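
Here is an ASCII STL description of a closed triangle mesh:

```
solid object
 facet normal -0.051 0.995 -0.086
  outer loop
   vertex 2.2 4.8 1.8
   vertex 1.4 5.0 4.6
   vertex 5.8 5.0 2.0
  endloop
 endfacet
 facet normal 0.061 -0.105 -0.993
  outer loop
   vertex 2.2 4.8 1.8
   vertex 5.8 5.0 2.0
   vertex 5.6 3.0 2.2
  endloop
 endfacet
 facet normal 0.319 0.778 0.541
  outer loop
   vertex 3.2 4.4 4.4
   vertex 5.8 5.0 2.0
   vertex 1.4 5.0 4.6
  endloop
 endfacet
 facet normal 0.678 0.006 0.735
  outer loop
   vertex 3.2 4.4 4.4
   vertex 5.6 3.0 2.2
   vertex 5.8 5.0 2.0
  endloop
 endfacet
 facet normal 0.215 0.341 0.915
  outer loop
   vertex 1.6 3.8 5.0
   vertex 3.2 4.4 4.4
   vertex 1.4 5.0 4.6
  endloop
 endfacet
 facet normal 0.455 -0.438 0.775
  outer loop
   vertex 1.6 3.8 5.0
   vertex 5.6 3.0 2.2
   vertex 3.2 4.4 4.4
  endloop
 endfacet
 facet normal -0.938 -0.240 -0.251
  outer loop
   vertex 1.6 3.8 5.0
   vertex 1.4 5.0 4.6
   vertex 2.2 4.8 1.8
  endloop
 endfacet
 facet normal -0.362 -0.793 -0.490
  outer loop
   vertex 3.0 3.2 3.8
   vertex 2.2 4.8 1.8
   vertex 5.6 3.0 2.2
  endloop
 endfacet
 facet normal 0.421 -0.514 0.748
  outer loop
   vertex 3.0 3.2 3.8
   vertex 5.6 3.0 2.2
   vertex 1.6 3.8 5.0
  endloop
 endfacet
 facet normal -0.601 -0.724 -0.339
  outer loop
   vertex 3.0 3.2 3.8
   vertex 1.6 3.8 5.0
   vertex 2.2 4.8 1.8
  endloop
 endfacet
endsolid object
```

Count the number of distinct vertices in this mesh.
7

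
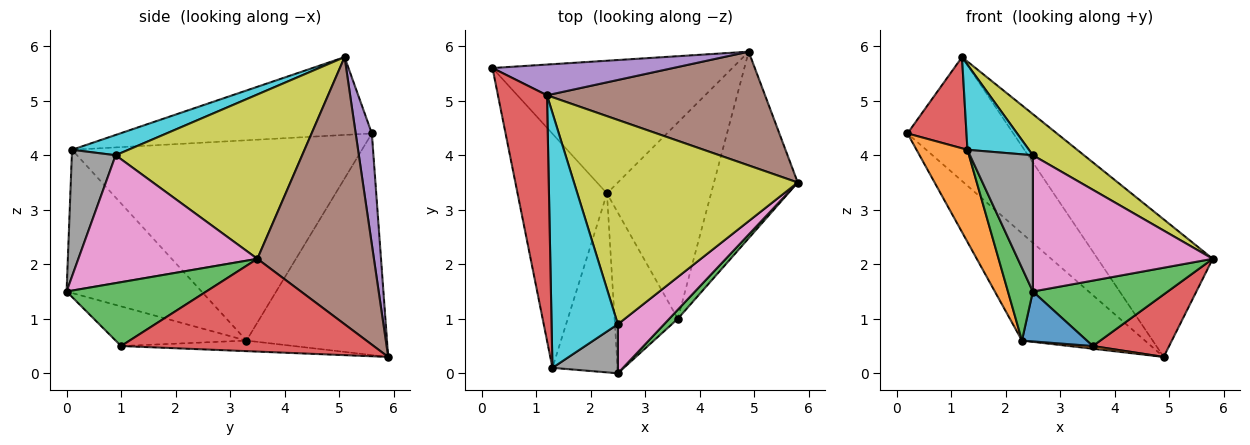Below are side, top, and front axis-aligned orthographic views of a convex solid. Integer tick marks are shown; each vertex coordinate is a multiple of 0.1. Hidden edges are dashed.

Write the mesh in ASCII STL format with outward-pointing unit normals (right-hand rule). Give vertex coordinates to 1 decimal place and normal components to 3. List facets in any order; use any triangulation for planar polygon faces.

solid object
 facet normal -0.583 0.511 -0.632
  outer loop
   vertex 2.3 3.3 0.6
   vertex 0.2 5.6 4.4
   vertex 4.9 5.9 0.3
  endloop
 endfacet
 facet normal -0.902 -0.158 -0.402
  outer loop
   vertex 2.3 3.3 0.6
   vertex 1.3 0.1 4.1
   vertex 0.2 5.6 4.4
  endloop
 endfacet
 facet normal -0.898 -0.166 -0.408
  outer loop
   vertex 2.3 3.3 0.6
   vertex 2.5 0.0 1.5
   vertex 1.3 0.1 4.1
  endloop
 endfacet
 facet normal -0.830 -0.194 0.523
  outer loop
   vertex 1.2 5.1 5.8
   vertex 0.2 5.6 4.4
   vertex 1.3 0.1 4.1
  endloop
 endfacet
 facet normal 0.147 0.960 0.238
  outer loop
   vertex 1.2 5.1 5.8
   vertex 4.9 5.9 0.3
   vertex 0.2 5.6 4.4
  endloop
 endfacet
 facet normal 0.615 0.607 0.502
  outer loop
   vertex 1.2 5.1 5.8
   vertex 5.8 3.5 2.1
   vertex 4.9 5.9 0.3
  endloop
 endfacet
 facet normal 0.683 -0.687 0.247
  outer loop
   vertex 2.5 0.9 4.0
   vertex 2.5 0.0 1.5
   vertex 5.8 3.5 2.1
  endloop
 endfacet
 facet normal 0.548 -0.787 0.283
  outer loop
   vertex 2.5 0.9 4.0
   vertex 1.3 0.1 4.1
   vertex 2.5 0.0 1.5
  endloop
 endfacet
 facet normal 0.584 -0.160 0.796
  outer loop
   vertex 2.5 0.9 4.0
   vertex 5.8 3.5 2.1
   vertex 1.2 5.1 5.8
  endloop
 endfacet
 facet normal 0.279 -0.304 0.911
  outer loop
   vertex 2.5 0.9 4.0
   vertex 1.2 5.1 5.8
   vertex 1.3 0.1 4.1
  endloop
 endfacet
 facet normal -0.513 -0.255 -0.819
  outer loop
   vertex 3.6 1.0 0.5
   vertex 2.5 0.0 1.5
   vertex 2.3 3.3 0.6
  endloop
 endfacet
 facet normal -0.101 -0.014 -0.995
  outer loop
   vertex 3.6 1.0 0.5
   vertex 2.3 3.3 0.6
   vertex 4.9 5.9 0.3
  endloop
 endfacet
 facet normal 0.716 -0.692 0.096
  outer loop
   vertex 3.6 1.0 0.5
   vertex 5.8 3.5 2.1
   vertex 2.5 0.0 1.5
  endloop
 endfacet
 facet normal 0.724 -0.219 -0.654
  outer loop
   vertex 3.6 1.0 0.5
   vertex 4.9 5.9 0.3
   vertex 5.8 3.5 2.1
  endloop
 endfacet
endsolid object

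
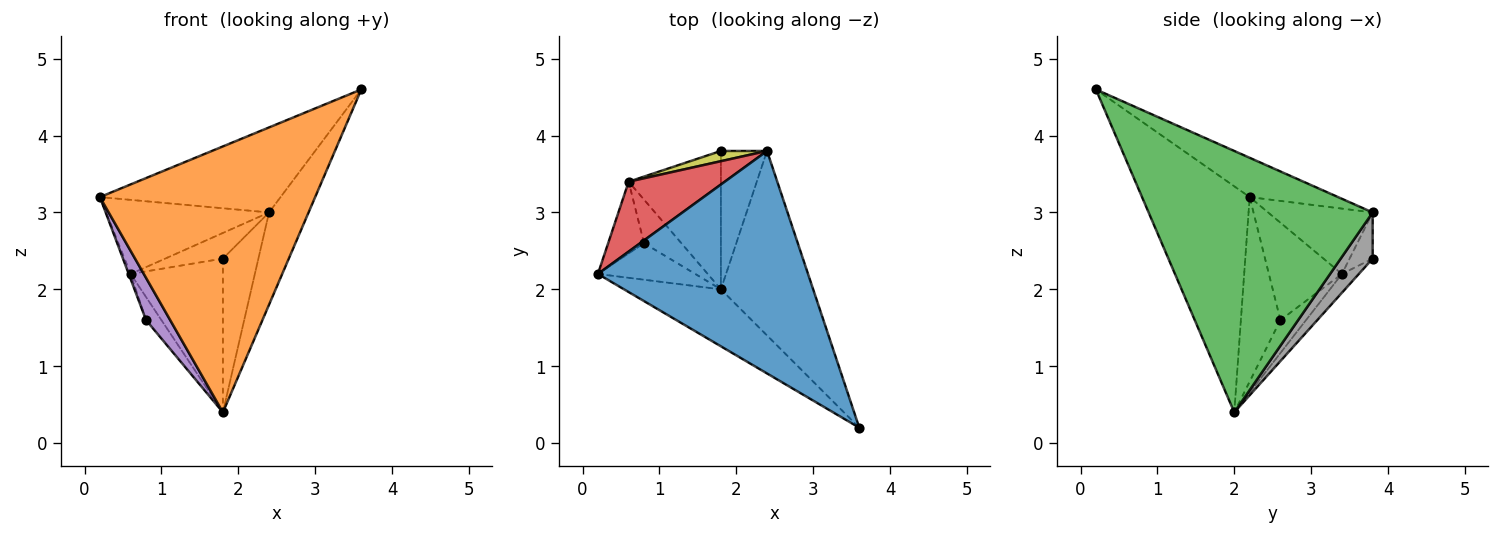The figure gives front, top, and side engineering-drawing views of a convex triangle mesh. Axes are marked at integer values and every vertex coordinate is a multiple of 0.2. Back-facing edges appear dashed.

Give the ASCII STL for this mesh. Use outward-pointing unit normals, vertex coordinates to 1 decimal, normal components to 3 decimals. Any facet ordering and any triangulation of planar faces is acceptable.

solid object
 facet normal -0.172 0.352 0.920
  outer loop
   vertex 2.4 3.8 3.0
   vertex 0.2 2.2 3.2
   vertex 3.6 0.2 4.6
  endloop
 endfacet
 facet normal -0.439 -0.878 -0.188
  outer loop
   vertex 1.8 2.0 0.4
   vertex 3.6 0.2 4.6
   vertex 0.2 2.2 3.2
  endloop
 endfacet
 facet normal 0.930 0.164 -0.328
  outer loop
   vertex 1.8 2.0 0.4
   vertex 2.4 3.8 3.0
   vertex 3.6 0.2 4.6
  endloop
 endfacet
 facet normal -0.423 0.659 0.622
  outer loop
   vertex 0.6 3.4 2.2
   vertex 0.2 2.2 3.2
   vertex 2.4 3.8 3.0
  endloop
 endfacet
 facet normal -0.778 -0.475 -0.411
  outer loop
   vertex 0.8 2.6 1.6
   vertex 1.8 2.0 0.4
   vertex 0.2 2.2 3.2
  endloop
 endfacet
 facet normal -0.938 0.025 -0.346
  outer loop
   vertex 0.8 2.6 1.6
   vertex 0.2 2.2 3.2
   vertex 0.6 3.4 2.2
  endloop
 endfacet
 facet normal -0.615 0.369 -0.697
  outer loop
   vertex 0.8 2.6 1.6
   vertex 0.6 3.4 2.2
   vertex 1.8 2.0 0.4
  endloop
 endfacet
 facet normal 0.556 0.618 -0.556
  outer loop
   vertex 1.8 3.8 2.4
   vertex 2.4 3.8 3.0
   vertex 1.8 2.0 0.4
  endloop
 endfacet
 facet normal -0.348 0.870 0.348
  outer loop
   vertex 1.8 3.8 2.4
   vertex 0.6 3.4 2.2
   vertex 2.4 3.8 3.0
  endloop
 endfacet
 facet normal -0.135 0.736 -0.663
  outer loop
   vertex 1.8 3.8 2.4
   vertex 1.8 2.0 0.4
   vertex 0.6 3.4 2.2
  endloop
 endfacet
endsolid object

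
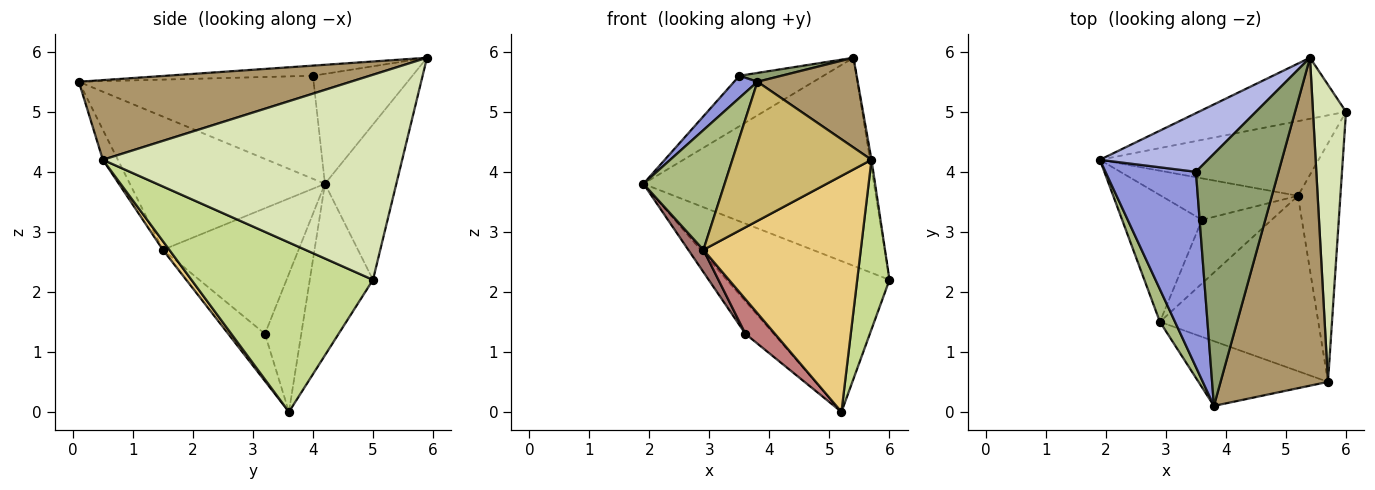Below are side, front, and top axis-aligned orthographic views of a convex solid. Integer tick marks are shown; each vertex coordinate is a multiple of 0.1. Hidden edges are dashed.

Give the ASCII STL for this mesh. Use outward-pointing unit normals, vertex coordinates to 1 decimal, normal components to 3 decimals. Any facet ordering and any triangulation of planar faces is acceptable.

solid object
 facet normal -0.285 0.920 -0.270
  outer loop
   vertex 5.4 5.9 5.9
   vertex 6.0 5.0 2.2
   vertex 1.9 4.2 3.8
  endloop
 endfacet
 facet normal -0.329 0.846 -0.419
  outer loop
   vertex 5.2 3.6 0.0
   vertex 1.9 4.2 3.8
   vertex 6.0 5.0 2.2
  endloop
 endfacet
 facet normal -0.749 -0.075 0.658
  outer loop
   vertex 3.5 4.0 5.6
   vertex 1.9 4.2 3.8
   vertex 3.8 0.1 5.5
  endloop
 endfacet
 facet normal -0.611 0.516 0.600
  outer loop
   vertex 3.5 4.0 5.6
   vertex 5.4 5.9 5.9
   vertex 1.9 4.2 3.8
  endloop
 endfacet
 facet normal -0.122 -0.035 0.992
  outer loop
   vertex 3.5 4.0 5.6
   vertex 3.8 0.1 5.5
   vertex 5.4 5.9 5.9
  endloop
 endfacet
 facet normal -0.918 -0.382 0.104
  outer loop
   vertex 2.9 1.5 2.7
   vertex 3.8 0.1 5.5
   vertex 1.9 4.2 3.8
  endloop
 endfacet
 facet normal 0.956 -0.170 -0.239
  outer loop
   vertex 5.7 0.5 4.2
   vertex 5.2 3.6 0.0
   vertex 6.0 5.0 2.2
  endloop
 endfacet
 facet normal 0.987 0.005 0.159
  outer loop
   vertex 5.7 0.5 4.2
   vertex 6.0 5.0 2.2
   vertex 5.4 5.9 5.9
  endloop
 endfacet
 facet normal 0.582 -0.215 0.784
  outer loop
   vertex 5.7 0.5 4.2
   vertex 5.4 5.9 5.9
   vertex 3.8 0.1 5.5
  endloop
 endfacet
 facet normal -0.097 -0.902 -0.420
  outer loop
   vertex 5.7 0.5 4.2
   vertex 3.8 0.1 5.5
   vertex 2.9 1.5 2.7
  endloop
 endfacet
 facet normal 0.033 -0.802 -0.596
  outer loop
   vertex 5.7 0.5 4.2
   vertex 2.9 1.5 2.7
   vertex 5.2 3.6 0.0
  endloop
 endfacet
 facet normal -0.622 0.484 -0.616
  outer loop
   vertex 3.6 3.2 1.3
   vertex 1.9 4.2 3.8
   vertex 5.2 3.6 0.0
  endloop
 endfacet
 facet normal -0.840 -0.094 -0.534
  outer loop
   vertex 3.6 3.2 1.3
   vertex 2.9 1.5 2.7
   vertex 1.9 4.2 3.8
  endloop
 endfacet
 facet normal -0.511 -0.412 -0.755
  outer loop
   vertex 3.6 3.2 1.3
   vertex 5.2 3.6 0.0
   vertex 2.9 1.5 2.7
  endloop
 endfacet
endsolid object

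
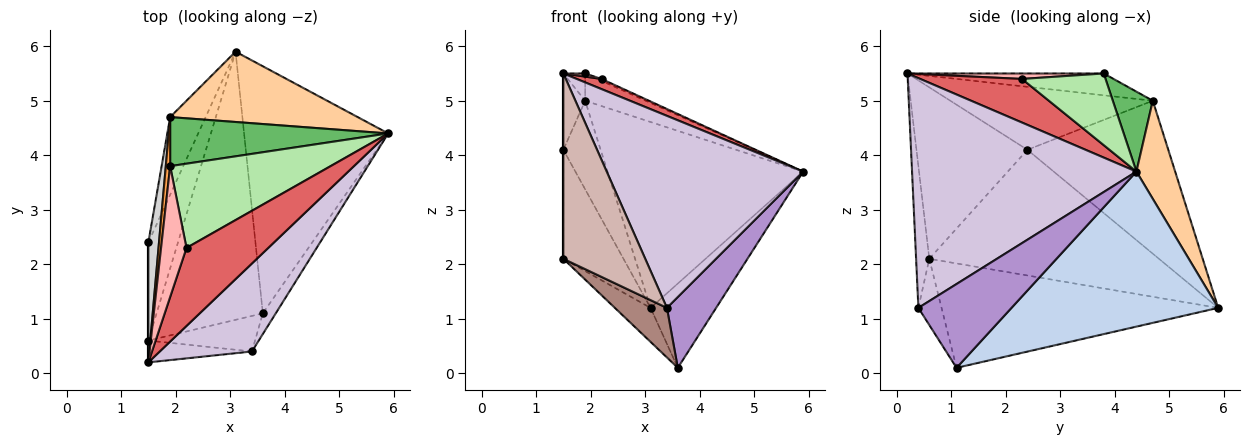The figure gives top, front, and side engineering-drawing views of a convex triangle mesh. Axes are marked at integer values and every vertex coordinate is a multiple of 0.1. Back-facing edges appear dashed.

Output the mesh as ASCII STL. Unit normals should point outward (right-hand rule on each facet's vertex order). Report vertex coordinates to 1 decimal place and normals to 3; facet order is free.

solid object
 facet normal -0.698 0.090 -0.710
  outer loop
   vertex 3.6 1.1 0.1
   vertex 1.5 0.6 2.1
   vertex 3.1 5.9 1.2
  endloop
 endfacet
 facet normal 0.713 0.226 -0.663
  outer loop
   vertex 3.6 1.1 0.1
   vertex 3.1 5.9 1.2
   vertex 5.9 4.4 3.7
  endloop
 endfacet
 facet normal -0.975 0.108 0.195
  outer loop
   vertex 1.9 4.7 5.0
   vertex 1.5 0.2 5.5
   vertex 1.9 3.8 5.5
  endloop
 endfacet
 facet normal 0.182 0.920 0.348
  outer loop
   vertex 1.9 4.7 5.0
   vertex 5.9 4.4 3.7
   vertex 3.1 5.9 1.2
  endloop
 endfacet
 facet normal 0.305 0.462 0.832
  outer loop
   vertex 1.9 4.7 5.0
   vertex 1.9 3.8 5.5
   vertex 5.9 4.4 3.7
  endloop
 endfacet
 facet normal 0.408 0.021 0.913
  outer loop
   vertex 2.2 2.3 5.4
   vertex 5.9 4.4 3.7
   vertex 1.9 3.8 5.5
  endloop
 endfacet
 facet normal 0.468 -0.114 0.877
  outer loop
   vertex 2.2 2.3 5.4
   vertex 1.5 0.2 5.5
   vertex 5.9 4.4 3.7
  endloop
 endfacet
 facet normal 0.209 -0.023 0.978
  outer loop
   vertex 2.2 2.3 5.4
   vertex 1.9 3.8 5.5
   vertex 1.5 0.2 5.5
  endloop
 endfacet
 facet normal 0.876 -0.463 -0.135
  outer loop
   vertex 3.4 0.4 1.2
   vertex 3.6 1.1 0.1
   vertex 5.9 4.4 3.7
  endloop
 endfacet
 facet normal 0.720 -0.631 0.289
  outer loop
   vertex 3.4 0.4 1.2
   vertex 5.9 4.4 3.7
   vertex 1.5 0.2 5.5
  endloop
 endfacet
 facet normal -0.340 -0.764 -0.548
  outer loop
   vertex 3.4 0.4 1.2
   vertex 1.5 0.6 2.1
   vertex 3.6 1.1 0.1
  endloop
 endfacet
 facet normal -0.158 -0.981 -0.115
  outer loop
   vertex 3.4 0.4 1.2
   vertex 1.5 0.2 5.5
   vertex 1.5 0.6 2.1
  endloop
 endfacet
 facet normal -0.943 0.247 -0.222
  outer loop
   vertex 1.5 2.4 4.1
   vertex 3.1 5.9 1.2
   vertex 1.5 0.6 2.1
  endloop
 endfacet
 facet normal -0.943 0.250 -0.219
  outer loop
   vertex 1.5 2.4 4.1
   vertex 1.9 4.7 5.0
   vertex 3.1 5.9 1.2
  endloop
 endfacet
 facet normal -1.000 0.000 0.000
  outer loop
   vertex 1.5 2.4 4.1
   vertex 1.5 0.6 2.1
   vertex 1.5 0.2 5.5
  endloop
 endfacet
 facet normal -0.980 0.106 0.166
  outer loop
   vertex 1.5 2.4 4.1
   vertex 1.5 0.2 5.5
   vertex 1.9 4.7 5.0
  endloop
 endfacet
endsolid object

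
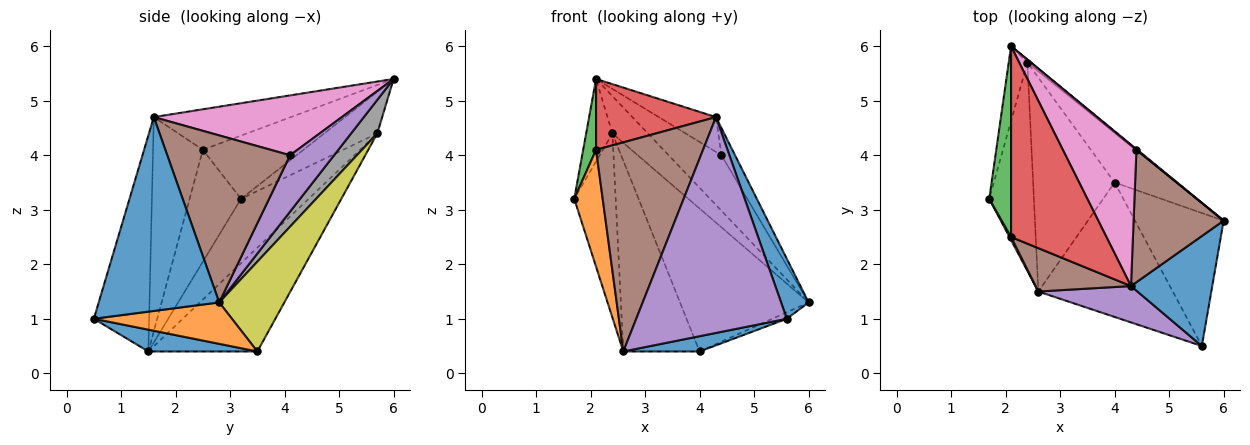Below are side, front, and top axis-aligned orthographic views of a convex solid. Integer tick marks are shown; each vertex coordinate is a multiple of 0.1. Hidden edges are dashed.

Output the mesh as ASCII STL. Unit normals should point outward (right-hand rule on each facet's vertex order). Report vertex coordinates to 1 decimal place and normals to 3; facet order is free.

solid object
 facet normal 0.902 -0.206 0.378
  outer loop
   vertex 4.3 1.6 4.7
   vertex 5.6 0.5 1.0
   vertex 6.0 2.8 1.3
  endloop
 endfacet
 facet normal 0.423 0.045 -0.905
  outer loop
   vertex 4.0 3.5 0.4
   vertex 6.0 2.8 1.3
   vertex 5.6 0.5 1.0
  endloop
 endfacet
 facet normal -0.939 -0.120 0.324
  outer loop
   vertex 2.1 2.5 4.1
   vertex 2.1 6.0 5.4
   vertex 1.7 3.2 3.2
  endloop
 endfacet
 facet normal -0.370 -0.323 0.871
  outer loop
   vertex 2.1 2.5 4.1
   vertex 4.3 1.6 4.7
   vertex 2.1 6.0 5.4
  endloop
 endfacet
 facet normal 0.640 0.768 0.010
  outer loop
   vertex 4.4 4.1 4.0
   vertex 6.0 2.8 1.3
   vertex 2.1 6.0 5.4
  endloop
 endfacet
 facet normal 0.876 0.097 0.472
  outer loop
   vertex 4.4 4.1 4.0
   vertex 4.3 1.6 4.7
   vertex 6.0 2.8 1.3
  endloop
 endfacet
 facet normal 0.620 0.189 0.762
  outer loop
   vertex 4.4 4.1 4.0
   vertex 2.1 6.0 5.4
   vertex 4.3 1.6 4.7
  endloop
 endfacet
 facet normal 0.593 0.803 -0.063
  outer loop
   vertex 2.4 5.7 4.4
   vertex 2.1 6.0 5.4
   vertex 6.0 2.8 1.3
  endloop
 endfacet
 facet normal 0.431 0.852 -0.296
  outer loop
   vertex 2.4 5.7 4.4
   vertex 6.0 2.8 1.3
   vertex 4.0 3.5 0.4
  endloop
 endfacet
 facet normal -0.831 0.412 -0.373
  outer loop
   vertex 2.4 5.7 4.4
   vertex 1.7 3.2 3.2
   vertex 2.1 6.0 5.4
  endloop
 endfacet
 facet normal 0.159 -0.111 -0.981
  outer loop
   vertex 2.6 1.5 0.4
   vertex 4.0 3.5 0.4
   vertex 5.6 0.5 1.0
  endloop
 endfacet
 facet normal -0.875 -0.484 0.013
  outer loop
   vertex 2.6 1.5 0.4
   vertex 2.1 2.5 4.1
   vertex 1.7 3.2 3.2
  endloop
 endfacet
 facet normal -0.734 0.450 -0.509
  outer loop
   vertex 2.6 1.5 0.4
   vertex 1.7 3.2 3.2
   vertex 2.4 5.7 4.4
  endloop
 endfacet
 facet normal -0.689 0.482 -0.541
  outer loop
   vertex 2.6 1.5 0.4
   vertex 2.4 5.7 4.4
   vertex 4.0 3.5 0.4
  endloop
 endfacet
 facet normal -0.340 -0.927 0.156
  outer loop
   vertex 2.6 1.5 0.4
   vertex 5.6 0.5 1.0
   vertex 4.3 1.6 4.7
  endloop
 endfacet
 facet normal -0.415 -0.891 0.185
  outer loop
   vertex 2.6 1.5 0.4
   vertex 4.3 1.6 4.7
   vertex 2.1 2.5 4.1
  endloop
 endfacet
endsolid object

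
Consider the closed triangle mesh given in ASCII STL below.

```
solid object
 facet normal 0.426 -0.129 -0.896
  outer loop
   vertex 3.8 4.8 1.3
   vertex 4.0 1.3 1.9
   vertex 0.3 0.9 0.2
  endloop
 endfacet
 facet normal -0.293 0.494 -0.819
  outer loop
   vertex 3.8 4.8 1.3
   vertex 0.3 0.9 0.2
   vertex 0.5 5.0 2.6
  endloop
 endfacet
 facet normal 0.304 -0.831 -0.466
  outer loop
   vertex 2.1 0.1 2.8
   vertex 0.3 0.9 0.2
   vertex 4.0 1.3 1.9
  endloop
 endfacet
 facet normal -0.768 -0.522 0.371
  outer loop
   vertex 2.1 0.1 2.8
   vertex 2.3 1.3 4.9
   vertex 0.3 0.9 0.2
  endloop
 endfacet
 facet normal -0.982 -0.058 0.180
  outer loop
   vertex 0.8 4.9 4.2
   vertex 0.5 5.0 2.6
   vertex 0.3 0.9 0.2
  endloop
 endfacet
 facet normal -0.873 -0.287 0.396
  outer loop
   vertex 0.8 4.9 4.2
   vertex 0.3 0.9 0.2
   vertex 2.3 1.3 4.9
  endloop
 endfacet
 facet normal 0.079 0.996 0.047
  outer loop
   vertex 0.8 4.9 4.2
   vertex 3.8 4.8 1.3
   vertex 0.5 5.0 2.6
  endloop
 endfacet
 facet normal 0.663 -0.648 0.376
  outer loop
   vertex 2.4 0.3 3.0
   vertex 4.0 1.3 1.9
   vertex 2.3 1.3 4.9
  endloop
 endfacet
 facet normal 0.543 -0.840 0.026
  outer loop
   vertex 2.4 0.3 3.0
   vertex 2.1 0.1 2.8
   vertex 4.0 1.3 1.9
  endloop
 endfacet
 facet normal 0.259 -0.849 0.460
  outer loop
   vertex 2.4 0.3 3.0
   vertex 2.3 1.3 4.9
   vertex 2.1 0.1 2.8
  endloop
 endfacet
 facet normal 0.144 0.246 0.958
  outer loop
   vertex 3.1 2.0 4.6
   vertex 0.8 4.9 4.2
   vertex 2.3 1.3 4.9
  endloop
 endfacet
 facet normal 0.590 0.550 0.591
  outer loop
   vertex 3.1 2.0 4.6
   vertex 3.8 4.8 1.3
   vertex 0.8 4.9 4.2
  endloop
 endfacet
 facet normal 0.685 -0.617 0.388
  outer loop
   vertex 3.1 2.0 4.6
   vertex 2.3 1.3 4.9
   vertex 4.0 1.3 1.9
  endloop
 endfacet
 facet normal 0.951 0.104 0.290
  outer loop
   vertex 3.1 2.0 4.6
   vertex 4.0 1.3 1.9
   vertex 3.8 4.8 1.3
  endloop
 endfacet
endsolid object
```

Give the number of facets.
14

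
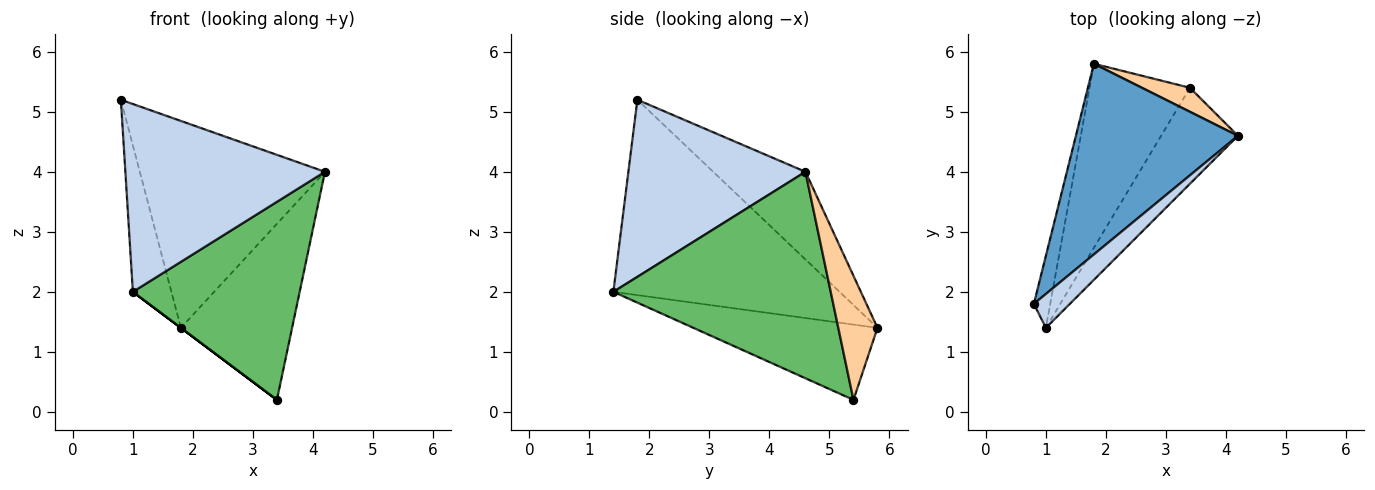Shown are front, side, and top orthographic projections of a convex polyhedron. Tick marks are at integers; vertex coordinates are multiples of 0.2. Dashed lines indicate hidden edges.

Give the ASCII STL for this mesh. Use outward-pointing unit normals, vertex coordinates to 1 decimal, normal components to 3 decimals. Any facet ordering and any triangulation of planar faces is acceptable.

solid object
 facet normal -0.344 0.690 0.636
  outer loop
   vertex 1.8 5.8 1.4
   vertex 0.8 1.8 5.2
   vertex 4.2 4.6 4.0
  endloop
 endfacet
 facet normal 0.658 -0.741 0.134
  outer loop
   vertex 1.0 1.4 2.0
   vertex 4.2 4.6 4.0
   vertex 0.8 1.8 5.2
  endloop
 endfacet
 facet normal -0.982 0.167 -0.082
  outer loop
   vertex 1.0 1.4 2.0
   vertex 0.8 1.8 5.2
   vertex 1.8 5.8 1.4
  endloop
 endfacet
 facet normal 0.330 0.935 0.128
  outer loop
   vertex 3.4 5.4 0.2
   vertex 1.8 5.8 1.4
   vertex 4.2 4.6 4.0
  endloop
 endfacet
 facet normal 0.761 -0.584 -0.283
  outer loop
   vertex 3.4 5.4 0.2
   vertex 4.2 4.6 4.0
   vertex 1.0 1.4 2.0
  endloop
 endfacet
 facet normal -0.600 0.000 -0.800
  outer loop
   vertex 3.4 5.4 0.2
   vertex 1.0 1.4 2.0
   vertex 1.8 5.8 1.4
  endloop
 endfacet
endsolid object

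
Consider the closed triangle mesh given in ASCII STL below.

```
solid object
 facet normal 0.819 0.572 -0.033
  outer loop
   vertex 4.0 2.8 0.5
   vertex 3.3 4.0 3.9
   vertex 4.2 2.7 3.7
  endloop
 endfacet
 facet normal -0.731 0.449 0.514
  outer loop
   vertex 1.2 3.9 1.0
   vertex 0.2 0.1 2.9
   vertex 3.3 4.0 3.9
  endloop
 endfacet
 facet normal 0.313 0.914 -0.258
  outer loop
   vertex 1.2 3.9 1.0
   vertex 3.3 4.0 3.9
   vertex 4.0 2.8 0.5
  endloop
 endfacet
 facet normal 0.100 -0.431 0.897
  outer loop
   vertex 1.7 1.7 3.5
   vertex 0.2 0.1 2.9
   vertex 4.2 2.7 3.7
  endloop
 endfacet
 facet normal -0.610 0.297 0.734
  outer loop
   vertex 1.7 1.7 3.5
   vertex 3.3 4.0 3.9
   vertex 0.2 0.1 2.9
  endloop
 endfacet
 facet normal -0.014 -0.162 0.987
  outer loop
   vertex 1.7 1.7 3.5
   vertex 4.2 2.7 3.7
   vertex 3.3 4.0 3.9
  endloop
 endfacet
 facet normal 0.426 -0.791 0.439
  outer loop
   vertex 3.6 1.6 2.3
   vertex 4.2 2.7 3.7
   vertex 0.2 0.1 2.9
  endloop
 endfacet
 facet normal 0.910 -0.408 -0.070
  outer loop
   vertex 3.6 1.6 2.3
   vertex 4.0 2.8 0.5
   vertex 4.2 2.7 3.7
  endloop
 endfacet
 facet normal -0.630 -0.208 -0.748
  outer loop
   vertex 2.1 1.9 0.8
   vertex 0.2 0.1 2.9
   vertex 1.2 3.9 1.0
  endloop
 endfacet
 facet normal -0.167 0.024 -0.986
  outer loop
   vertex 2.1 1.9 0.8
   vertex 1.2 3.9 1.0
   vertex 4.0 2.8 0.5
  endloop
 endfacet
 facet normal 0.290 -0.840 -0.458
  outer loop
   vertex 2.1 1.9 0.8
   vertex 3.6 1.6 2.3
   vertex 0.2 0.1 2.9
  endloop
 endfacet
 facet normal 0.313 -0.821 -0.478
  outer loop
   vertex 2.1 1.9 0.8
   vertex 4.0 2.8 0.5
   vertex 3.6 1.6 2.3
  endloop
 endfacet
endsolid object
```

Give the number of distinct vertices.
8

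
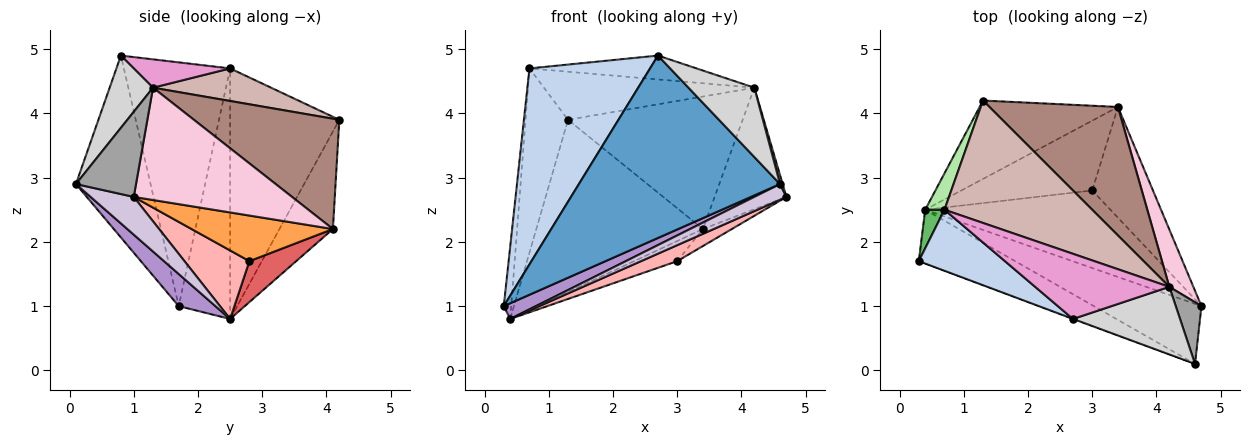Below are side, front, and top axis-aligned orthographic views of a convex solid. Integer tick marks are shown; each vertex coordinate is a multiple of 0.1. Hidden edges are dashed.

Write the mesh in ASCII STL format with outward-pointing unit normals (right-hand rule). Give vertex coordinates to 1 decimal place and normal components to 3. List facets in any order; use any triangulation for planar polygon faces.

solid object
 facet normal -0.348 -0.938 -0.002
  outer loop
   vertex 4.6 0.1 2.9
   vertex 2.7 0.8 4.9
   vertex 0.3 1.7 1.0
  endloop
 endfacet
 facet normal -0.644 -0.731 0.228
  outer loop
   vertex 0.7 2.5 4.7
   vertex 0.3 1.7 1.0
   vertex 2.7 0.8 4.9
  endloop
 endfacet
 facet normal 0.596 0.122 -0.794
  outer loop
   vertex 3.0 2.8 1.7
   vertex 3.4 4.1 2.2
   vertex 4.7 1.0 2.7
  endloop
 endfacet
 facet normal -0.280 0.874 -0.398
  outer loop
   vertex 0.4 2.5 0.8
   vertex 1.3 4.2 3.9
   vertex 3.4 4.1 2.2
  endloop
 endfacet
 facet normal -0.987 0.142 0.076
  outer loop
   vertex 0.4 2.5 0.8
   vertex 0.3 1.7 1.0
   vertex 0.7 2.5 4.7
  endloop
 endfacet
 facet normal -0.930 0.362 0.072
  outer loop
   vertex 0.4 2.5 0.8
   vertex 0.7 2.5 4.7
   vertex 1.3 4.2 3.9
  endloop
 endfacet
 facet normal 0.288 0.265 -0.920
  outer loop
   vertex 0.4 2.5 0.8
   vertex 3.4 4.1 2.2
   vertex 3.0 2.8 1.7
  endloop
 endfacet
 facet normal 0.341 -0.190 -0.921
  outer loop
   vertex 0.4 2.5 0.8
   vertex 3.0 2.8 1.7
   vertex 4.7 1.0 2.7
  endloop
 endfacet
 facet normal 0.305 -0.267 -0.914
  outer loop
   vertex 0.4 2.5 0.8
   vertex 4.6 0.1 2.9
   vertex 0.3 1.7 1.0
  endloop
 endfacet
 facet normal 0.321 -0.239 -0.916
  outer loop
   vertex 0.4 2.5 0.8
   vertex 4.7 1.0 2.7
   vertex 4.6 0.1 2.9
  endloop
 endfacet
 facet normal 0.513 0.616 0.598
  outer loop
   vertex 4.2 1.3 4.4
   vertex 3.4 4.1 2.2
   vertex 1.3 4.2 3.9
  endloop
 endfacet
 facet normal 0.201 0.358 0.912
  outer loop
   vertex 4.2 1.3 4.4
   vertex 1.3 4.2 3.9
   vertex 0.7 2.5 4.7
  endloop
 endfacet
 facet normal 0.195 0.337 0.921
  outer loop
   vertex 4.2 1.3 4.4
   vertex 0.7 2.5 4.7
   vertex 2.7 0.8 4.9
  endloop
 endfacet
 facet normal 0.894 0.406 0.191
  outer loop
   vertex 4.2 1.3 4.4
   vertex 4.7 1.0 2.7
   vertex 3.4 4.1 2.2
  endloop
 endfacet
 facet normal 0.956 -0.042 0.289
  outer loop
   vertex 4.2 1.3 4.4
   vertex 4.6 0.1 2.9
   vertex 4.7 1.0 2.7
  endloop
 endfacet
 facet normal 0.426 -0.647 0.632
  outer loop
   vertex 4.2 1.3 4.4
   vertex 2.7 0.8 4.9
   vertex 4.6 0.1 2.9
  endloop
 endfacet
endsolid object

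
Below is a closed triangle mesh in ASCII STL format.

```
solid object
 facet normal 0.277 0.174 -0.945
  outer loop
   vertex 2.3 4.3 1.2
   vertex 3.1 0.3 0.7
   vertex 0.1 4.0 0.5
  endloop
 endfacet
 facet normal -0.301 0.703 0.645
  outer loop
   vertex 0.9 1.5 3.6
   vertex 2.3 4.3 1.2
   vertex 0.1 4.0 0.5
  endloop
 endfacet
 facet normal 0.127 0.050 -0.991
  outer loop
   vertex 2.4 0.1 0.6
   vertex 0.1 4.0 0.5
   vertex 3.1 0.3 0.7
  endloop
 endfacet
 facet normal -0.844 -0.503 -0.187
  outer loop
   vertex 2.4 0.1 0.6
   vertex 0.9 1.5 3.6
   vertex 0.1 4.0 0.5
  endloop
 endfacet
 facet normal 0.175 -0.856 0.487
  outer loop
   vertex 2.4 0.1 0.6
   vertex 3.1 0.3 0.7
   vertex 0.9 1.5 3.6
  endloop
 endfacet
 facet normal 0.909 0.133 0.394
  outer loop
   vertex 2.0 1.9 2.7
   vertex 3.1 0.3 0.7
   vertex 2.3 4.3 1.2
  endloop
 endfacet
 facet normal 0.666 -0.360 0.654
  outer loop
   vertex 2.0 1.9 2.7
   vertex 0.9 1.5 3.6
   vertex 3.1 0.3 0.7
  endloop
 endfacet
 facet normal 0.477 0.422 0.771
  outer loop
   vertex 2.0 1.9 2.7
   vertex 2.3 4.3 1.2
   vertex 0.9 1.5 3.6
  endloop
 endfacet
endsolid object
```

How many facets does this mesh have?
8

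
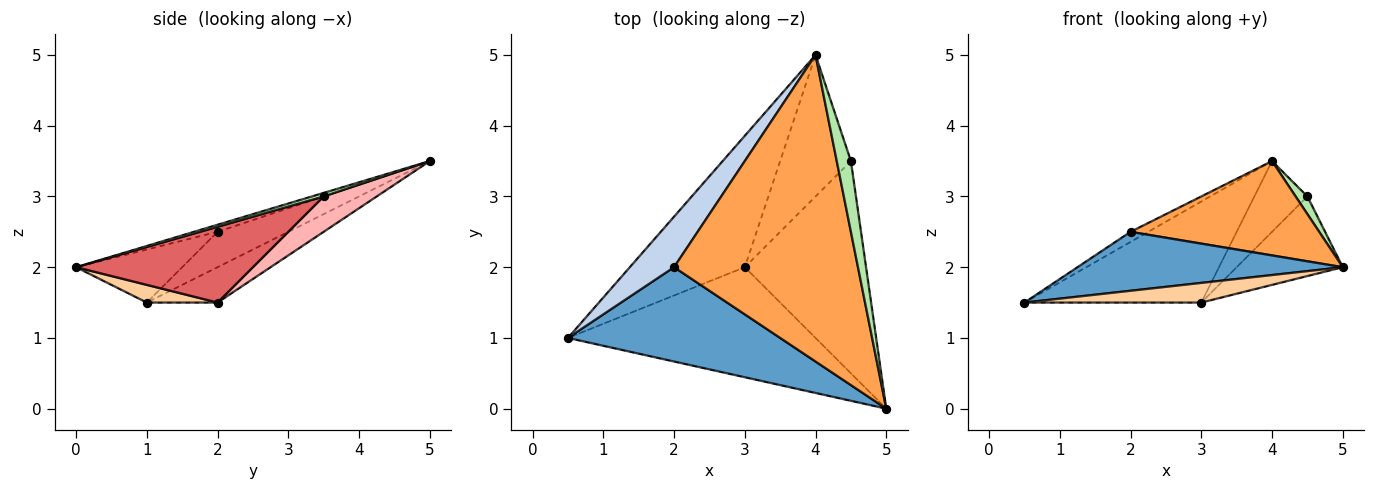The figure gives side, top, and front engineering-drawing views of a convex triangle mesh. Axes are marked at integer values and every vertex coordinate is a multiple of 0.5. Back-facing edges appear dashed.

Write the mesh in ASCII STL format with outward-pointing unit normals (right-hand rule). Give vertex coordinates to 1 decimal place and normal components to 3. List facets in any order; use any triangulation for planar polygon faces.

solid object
 facet normal -0.207 -0.518 0.830
  outer loop
   vertex 2.0 2.0 2.5
   vertex 0.5 1.0 1.5
   vertex 5.0 0.0 2.0
  endloop
 endfacet
 facet normal -0.617 0.154 0.772
  outer loop
   vertex 2.0 2.0 2.5
   vertex 4.0 5.0 3.5
   vertex 0.5 1.0 1.5
  endloop
 endfacet
 facet normal -0.037 -0.294 0.955
  outer loop
   vertex 2.0 2.0 2.5
   vertex 5.0 0.0 2.0
   vertex 4.0 5.0 3.5
  endloop
 endfacet
 facet normal 0.070 -0.175 -0.982
  outer loop
   vertex 3.0 2.0 1.5
   vertex 5.0 0.0 2.0
   vertex 0.5 1.0 1.5
  endloop
 endfacet
 facet normal -0.237 0.592 -0.770
  outer loop
   vertex 3.0 2.0 1.5
   vertex 0.5 1.0 1.5
   vertex 4.0 5.0 3.5
  endloop
 endfacet
 facet normal 0.236 -0.236 0.943
  outer loop
   vertex 4.5 3.5 3.0
   vertex 4.0 5.0 3.5
   vertex 5.0 0.0 2.0
  endloop
 endfacet
 facet normal 0.505 0.303 -0.808
  outer loop
   vertex 4.5 3.5 3.0
   vertex 5.0 0.0 2.0
   vertex 3.0 2.0 1.5
  endloop
 endfacet
 facet normal 0.408 0.408 -0.816
  outer loop
   vertex 4.5 3.5 3.0
   vertex 3.0 2.0 1.5
   vertex 4.0 5.0 3.5
  endloop
 endfacet
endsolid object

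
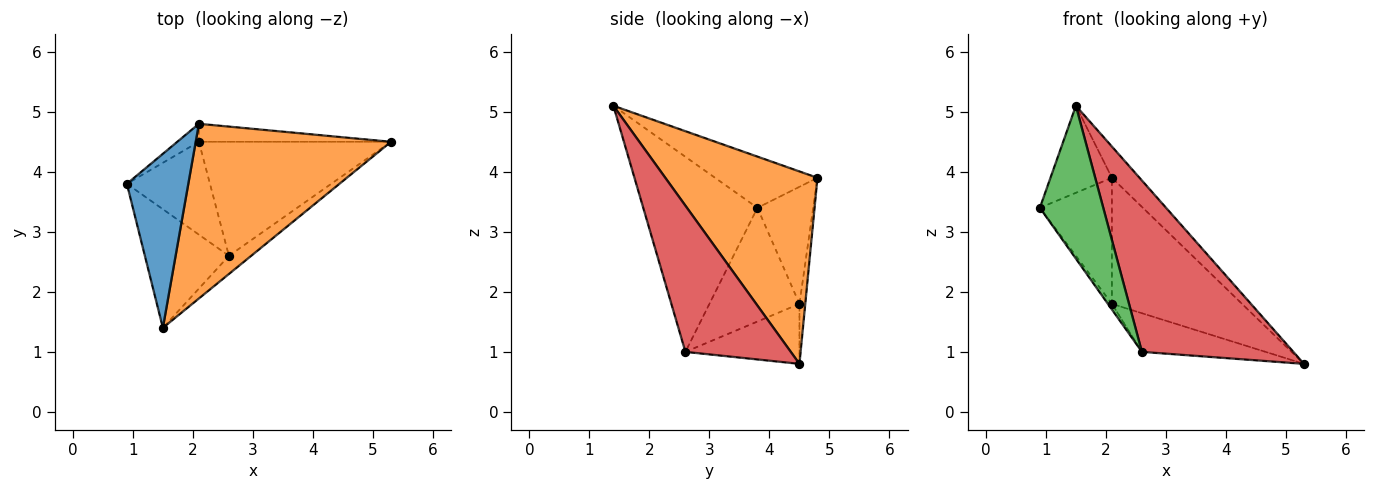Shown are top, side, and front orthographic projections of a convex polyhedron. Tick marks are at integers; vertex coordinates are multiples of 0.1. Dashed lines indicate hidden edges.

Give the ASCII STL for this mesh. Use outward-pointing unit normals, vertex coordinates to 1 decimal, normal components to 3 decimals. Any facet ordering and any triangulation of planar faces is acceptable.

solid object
 facet normal -0.598 0.359 0.717
  outer loop
   vertex 2.1 4.8 3.9
   vertex 0.9 3.8 3.4
   vertex 1.5 1.4 5.1
  endloop
 endfacet
 facet normal 0.696 0.126 0.707
  outer loop
   vertex 2.1 4.8 3.9
   vertex 1.5 1.4 5.1
   vertex 5.3 4.5 0.8
  endloop
 endfacet
 facet normal -0.818 -0.454 -0.352
  outer loop
   vertex 2.6 2.6 1.0
   vertex 1.5 1.4 5.1
   vertex 0.9 3.8 3.4
  endloop
 endfacet
 facet normal 0.569 -0.818 -0.087
  outer loop
   vertex 2.6 2.6 1.0
   vertex 5.3 4.5 0.8
   vertex 1.5 1.4 5.1
  endloop
 endfacet
 facet normal -0.807 0.036 -0.590
  outer loop
   vertex 2.1 4.5 1.8
   vertex 2.6 2.6 1.0
   vertex 0.9 3.8 3.4
  endloop
 endfacet
 facet normal -0.284 0.308 -0.908
  outer loop
   vertex 2.1 4.5 1.8
   vertex 5.3 4.5 0.8
   vertex 2.6 2.6 1.0
  endloop
 endfacet
 facet normal -0.608 0.786 -0.112
  outer loop
   vertex 2.1 4.5 1.8
   vertex 0.9 3.8 3.4
   vertex 2.1 4.8 3.9
  endloop
 endfacet
 facet normal -0.044 0.989 -0.141
  outer loop
   vertex 2.1 4.5 1.8
   vertex 2.1 4.8 3.9
   vertex 5.3 4.5 0.8
  endloop
 endfacet
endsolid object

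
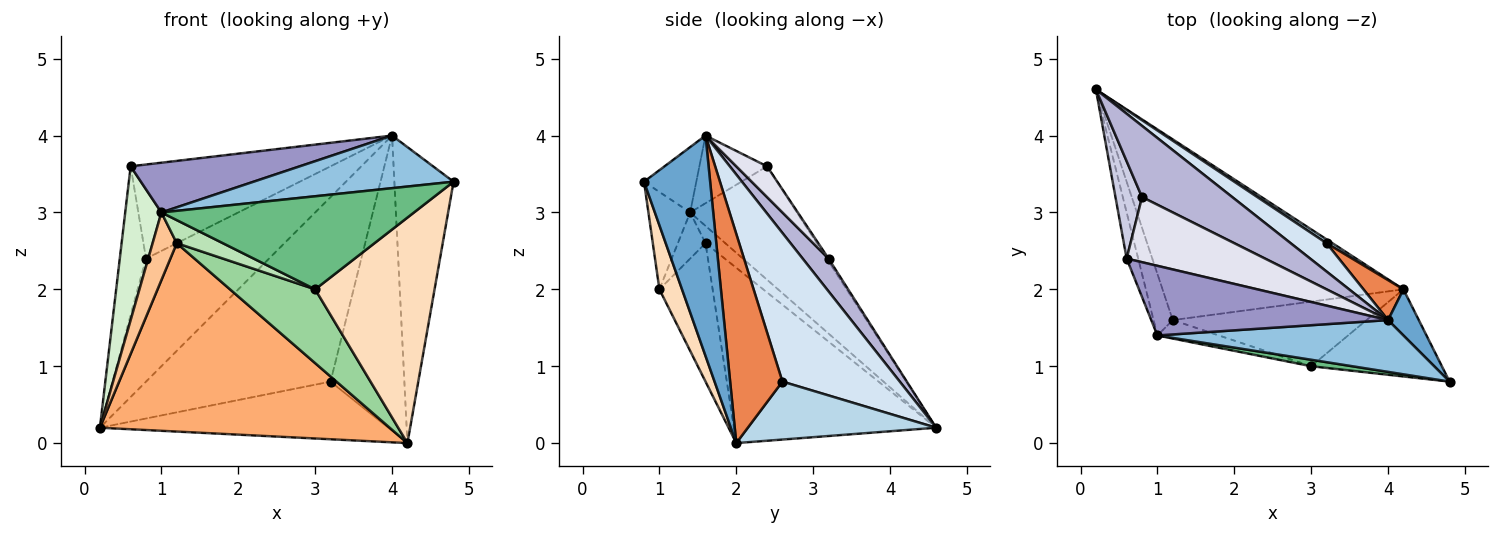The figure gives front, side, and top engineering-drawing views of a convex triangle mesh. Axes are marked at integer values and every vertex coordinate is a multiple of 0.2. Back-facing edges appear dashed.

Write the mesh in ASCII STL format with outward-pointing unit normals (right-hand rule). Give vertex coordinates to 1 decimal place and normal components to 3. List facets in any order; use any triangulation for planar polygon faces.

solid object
 facet normal 0.741 0.663 0.103
  outer loop
   vertex 4.0 1.6 4.0
   vertex 4.8 0.8 3.4
   vertex 4.2 2.0 0.0
  endloop
 endfacet
 facet normal -0.183 -0.701 0.690
  outer loop
   vertex 1.0 1.4 3.0
   vertex 4.8 0.8 3.4
   vertex 4.0 1.6 4.0
  endloop
 endfacet
 facet normal 0.546 0.836 0.056
  outer loop
   vertex 3.2 2.6 0.8
   vertex 4.2 2.0 0.0
   vertex 0.2 4.6 0.2
  endloop
 endfacet
 facet normal 0.532 0.837 0.128
  outer loop
   vertex 3.2 2.6 0.8
   vertex 0.2 4.6 0.2
   vertex 4.0 1.6 4.0
  endloop
 endfacet
 facet normal 0.575 0.811 0.110
  outer loop
   vertex 3.2 2.6 0.8
   vertex 4.0 1.6 4.0
   vertex 4.2 2.0 0.0
  endloop
 endfacet
 facet normal -0.450 -0.645 -0.618
  outer loop
   vertex 1.2 1.6 2.6
   vertex 0.2 4.6 0.2
   vertex 4.2 2.0 0.0
  endloop
 endfacet
 facet normal -0.518 -0.633 -0.575
  outer loop
   vertex 1.2 1.6 2.6
   vertex 1.0 1.4 3.0
   vertex 0.2 4.6 0.2
  endloop
 endfacet
 facet normal 0.174 -0.919 -0.355
  outer loop
   vertex 3.0 1.0 2.0
   vertex 4.2 2.0 0.0
   vertex 4.8 0.8 3.4
  endloop
 endfacet
 facet normal -0.163 -0.984 0.068
  outer loop
   vertex 3.0 1.0 2.0
   vertex 4.8 0.8 3.4
   vertex 1.0 1.4 3.0
  endloop
 endfacet
 facet normal -0.426 -0.681 -0.596
  outer loop
   vertex 3.0 1.0 2.0
   vertex 1.2 1.6 2.6
   vertex 4.2 2.0 0.0
  endloop
 endfacet
 facet normal -0.424 -0.707 -0.566
  outer loop
   vertex 3.0 1.0 2.0
   vertex 1.0 1.4 3.0
   vertex 1.2 1.6 2.6
  endloop
 endfacet
 facet normal -0.943 -0.320 -0.096
  outer loop
   vertex 0.6 2.4 3.6
   vertex 0.2 4.6 0.2
   vertex 1.0 1.4 3.0
  endloop
 endfacet
 facet normal -0.226 -0.566 0.793
  outer loop
   vertex 0.6 2.4 3.6
   vertex 1.0 1.4 3.0
   vertex 4.0 1.6 4.0
  endloop
 endfacet
 facet normal 0.179 0.851 0.493
  outer loop
   vertex 0.8 3.2 2.4
   vertex 4.0 1.6 4.0
   vertex 0.2 4.6 0.2
  endloop
 endfacet
 facet normal -0.058 0.835 0.547
  outer loop
   vertex 0.8 3.2 2.4
   vertex 0.2 4.6 0.2
   vertex 0.6 2.4 3.6
  endloop
 endfacet
 facet normal 0.125 0.816 0.565
  outer loop
   vertex 0.8 3.2 2.4
   vertex 0.6 2.4 3.6
   vertex 4.0 1.6 4.0
  endloop
 endfacet
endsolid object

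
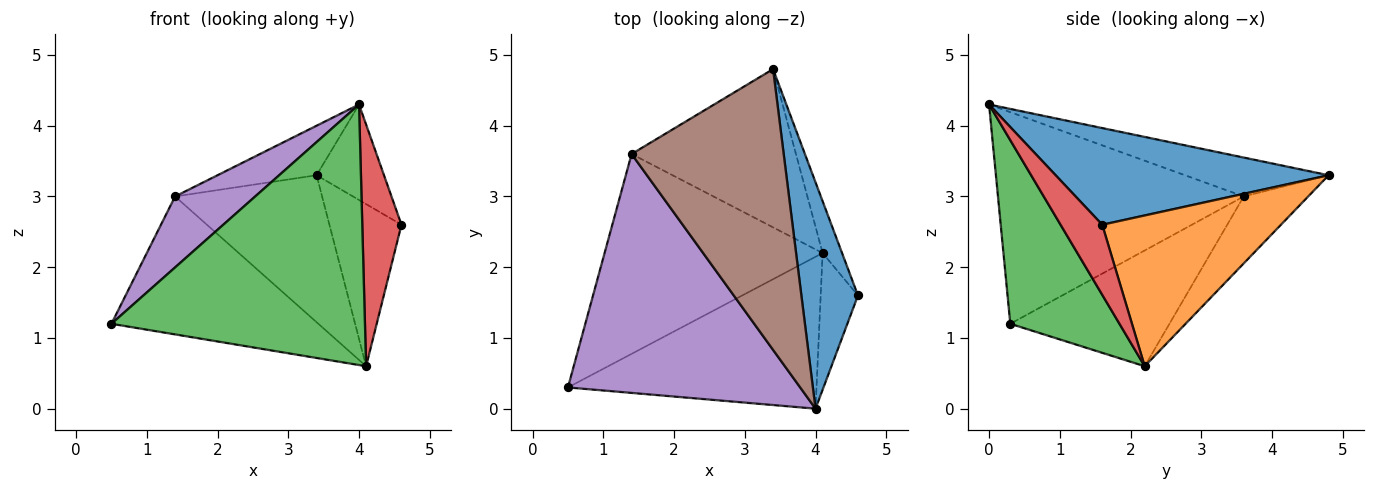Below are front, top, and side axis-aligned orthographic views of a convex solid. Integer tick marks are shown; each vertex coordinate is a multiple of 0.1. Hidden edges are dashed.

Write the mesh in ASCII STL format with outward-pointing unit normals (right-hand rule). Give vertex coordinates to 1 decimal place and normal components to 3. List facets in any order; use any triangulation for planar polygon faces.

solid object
 facet normal 0.844 0.208 0.494
  outer loop
   vertex 4.0 0.0 4.3
   vertex 4.6 1.6 2.6
   vertex 3.4 4.8 3.3
  endloop
 endfacet
 facet normal 0.921 0.371 -0.119
  outer loop
   vertex 4.1 2.2 0.6
   vertex 3.4 4.8 3.3
   vertex 4.6 1.6 2.6
  endloop
 endfacet
 facet normal 0.349 -0.810 -0.472
  outer loop
   vertex 4.1 2.2 0.6
   vertex 4.0 0.0 4.3
   vertex 0.5 0.3 1.2
  endloop
 endfacet
 facet normal 0.679 -0.639 -0.361
  outer loop
   vertex 4.1 2.2 0.6
   vertex 4.6 1.6 2.6
   vertex 4.0 0.0 4.3
  endloop
 endfacet
 facet normal -0.658 -0.214 0.722
  outer loop
   vertex 1.4 3.6 3.0
   vertex 0.5 0.3 1.2
   vertex 4.0 0.0 4.3
  endloop
 endfacet
 facet normal -0.244 0.168 0.955
  outer loop
   vertex 1.4 3.6 3.0
   vertex 4.0 0.0 4.3
   vertex 3.4 4.8 3.3
  endloop
 endfacet
 facet normal -0.400 0.521 -0.754
  outer loop
   vertex 1.4 3.6 3.0
   vertex 4.1 2.2 0.6
   vertex 0.5 0.3 1.2
  endloop
 endfacet
 facet normal -0.286 0.652 -0.702
  outer loop
   vertex 1.4 3.6 3.0
   vertex 3.4 4.8 3.3
   vertex 4.1 2.2 0.6
  endloop
 endfacet
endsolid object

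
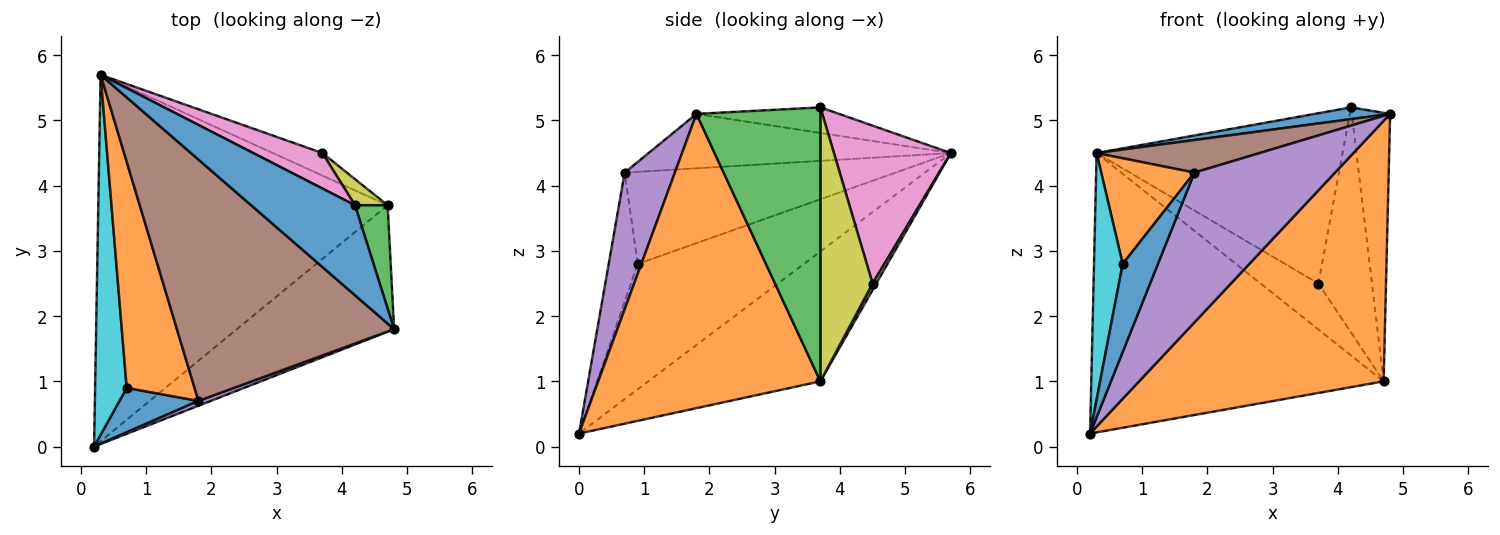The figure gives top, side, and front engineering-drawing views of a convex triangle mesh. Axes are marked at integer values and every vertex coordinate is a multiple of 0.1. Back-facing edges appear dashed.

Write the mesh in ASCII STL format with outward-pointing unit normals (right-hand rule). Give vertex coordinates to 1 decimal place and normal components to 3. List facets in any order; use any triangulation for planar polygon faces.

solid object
 facet normal -0.237 -0.126 0.963
  outer loop
   vertex 4.2 3.7 5.2
   vertex 0.3 5.7 4.5
   vertex 4.8 1.8 5.1
  endloop
 endfacet
 facet normal 0.633 -0.697 -0.338
  outer loop
   vertex 4.7 3.7 1.0
   vertex 4.8 1.8 5.1
   vertex 0.2 0.0 0.2
  endloop
 endfacet
 facet normal 0.949 0.294 0.113
  outer loop
   vertex 4.7 3.7 1.0
   vertex 4.2 3.7 5.2
   vertex 4.8 1.8 5.1
  endloop
 endfacet
 facet normal -0.336 0.571 -0.749
  outer loop
   vertex 4.7 3.7 1.0
   vertex 0.2 0.0 0.2
   vertex 0.3 5.7 4.5
  endloop
 endfacet
 facet normal 0.336 -0.941 0.030
  outer loop
   vertex 1.8 0.7 4.2
   vertex 0.2 0.0 0.2
   vertex 4.8 1.8 5.1
  endloop
 endfacet
 facet normal -0.241 -0.130 0.962
  outer loop
   vertex 1.8 0.7 4.2
   vertex 4.8 1.8 5.1
   vertex 0.3 5.7 4.5
  endloop
 endfacet
 facet normal 0.422 0.888 0.185
  outer loop
   vertex 3.7 4.5 2.5
   vertex 0.3 5.7 4.5
   vertex 4.2 3.7 5.2
  endloop
 endfacet
 facet normal 0.058 0.896 -0.440
  outer loop
   vertex 3.7 4.5 2.5
   vertex 4.7 3.7 1.0
   vertex 0.3 5.7 4.5
  endloop
 endfacet
 facet normal 0.695 0.714 0.083
  outer loop
   vertex 3.7 4.5 2.5
   vertex 4.2 3.7 5.2
   vertex 4.7 3.7 1.0
  endloop
 endfacet
 facet normal -0.956 -0.165 0.241
  outer loop
   vertex 0.7 0.9 2.8
   vertex 0.3 5.7 4.5
   vertex 0.2 0.0 0.2
  endloop
 endfacet
 facet normal -0.593 -0.719 0.363
  outer loop
   vertex 0.7 0.9 2.8
   vertex 0.2 0.0 0.2
   vertex 1.8 0.7 4.2
  endloop
 endfacet
 facet normal -0.776 -0.267 0.572
  outer loop
   vertex 0.7 0.9 2.8
   vertex 1.8 0.7 4.2
   vertex 0.3 5.7 4.5
  endloop
 endfacet
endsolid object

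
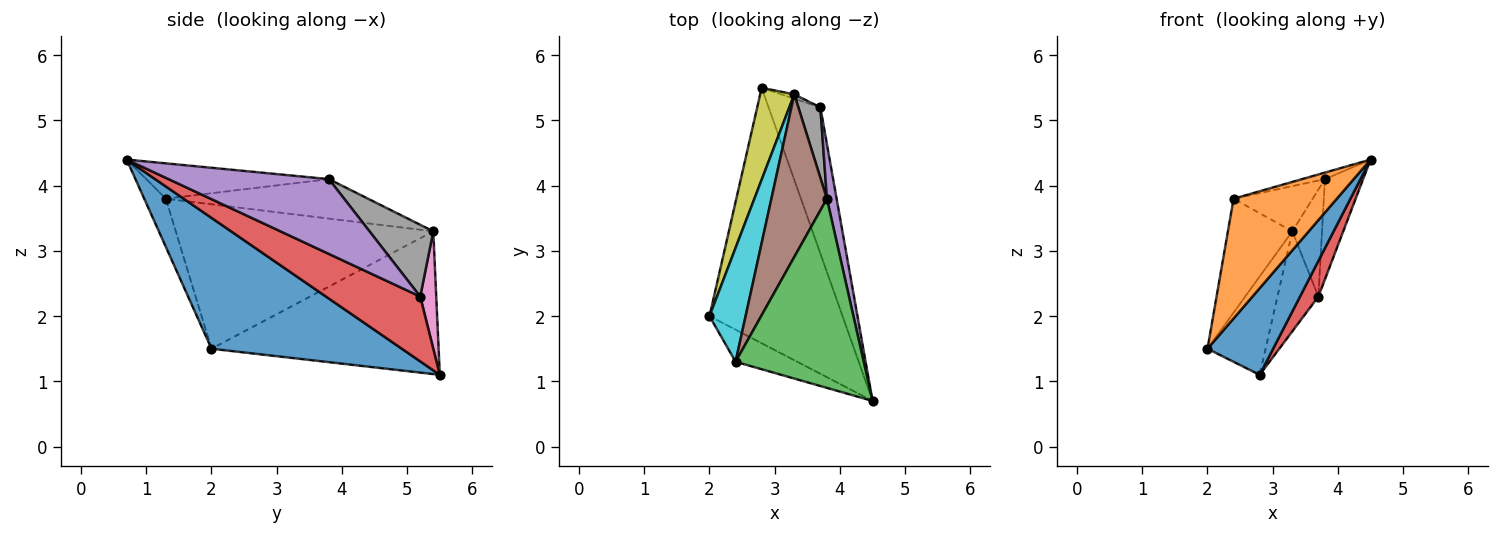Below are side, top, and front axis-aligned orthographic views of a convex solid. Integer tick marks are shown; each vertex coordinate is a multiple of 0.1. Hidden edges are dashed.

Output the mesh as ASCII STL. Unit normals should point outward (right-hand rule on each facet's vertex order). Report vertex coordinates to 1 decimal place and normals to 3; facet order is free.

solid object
 facet normal 0.682 -0.235 -0.693
  outer loop
   vertex 2.8 5.5 1.1
   vertex 4.5 0.7 4.4
   vertex 2.0 2.0 1.5
  endloop
 endfacet
 facet normal -0.198 -0.947 -0.254
  outer loop
   vertex 2.4 1.3 3.8
   vertex 2.0 2.0 1.5
   vertex 4.5 0.7 4.4
  endloop
 endfacet
 facet normal -0.266 0.033 0.963
  outer loop
   vertex 2.4 1.3 3.8
   vertex 4.5 0.7 4.4
   vertex 3.8 3.8 4.1
  endloop
 endfacet
 facet normal 0.772 -0.151 -0.617
  outer loop
   vertex 3.7 5.2 2.3
   vertex 4.5 0.7 4.4
   vertex 2.8 5.5 1.1
  endloop
 endfacet
 facet normal 0.965 0.230 0.125
  outer loop
   vertex 3.7 5.2 2.3
   vertex 3.8 3.8 4.1
   vertex 4.5 0.7 4.4
  endloop
 endfacet
 facet normal -0.565 0.221 0.795
  outer loop
   vertex 3.3 5.4 3.3
   vertex 2.4 1.3 3.8
   vertex 3.8 3.8 4.1
  endloop
 endfacet
 facet normal 0.364 0.930 -0.040
  outer loop
   vertex 3.3 5.4 3.3
   vertex 3.7 5.2 2.3
   vertex 2.8 5.5 1.1
  endloop
 endfacet
 facet normal 0.873 0.407 0.268
  outer loop
   vertex 3.3 5.4 3.3
   vertex 3.8 3.8 4.1
   vertex 3.7 5.2 2.3
  endloop
 endfacet
 facet normal -0.944 0.242 0.225
  outer loop
   vertex 3.3 5.4 3.3
   vertex 2.8 5.5 1.1
   vertex 2.0 2.0 1.5
  endloop
 endfacet
 facet normal -0.943 0.236 0.236
  outer loop
   vertex 3.3 5.4 3.3
   vertex 2.0 2.0 1.5
   vertex 2.4 1.3 3.8
  endloop
 endfacet
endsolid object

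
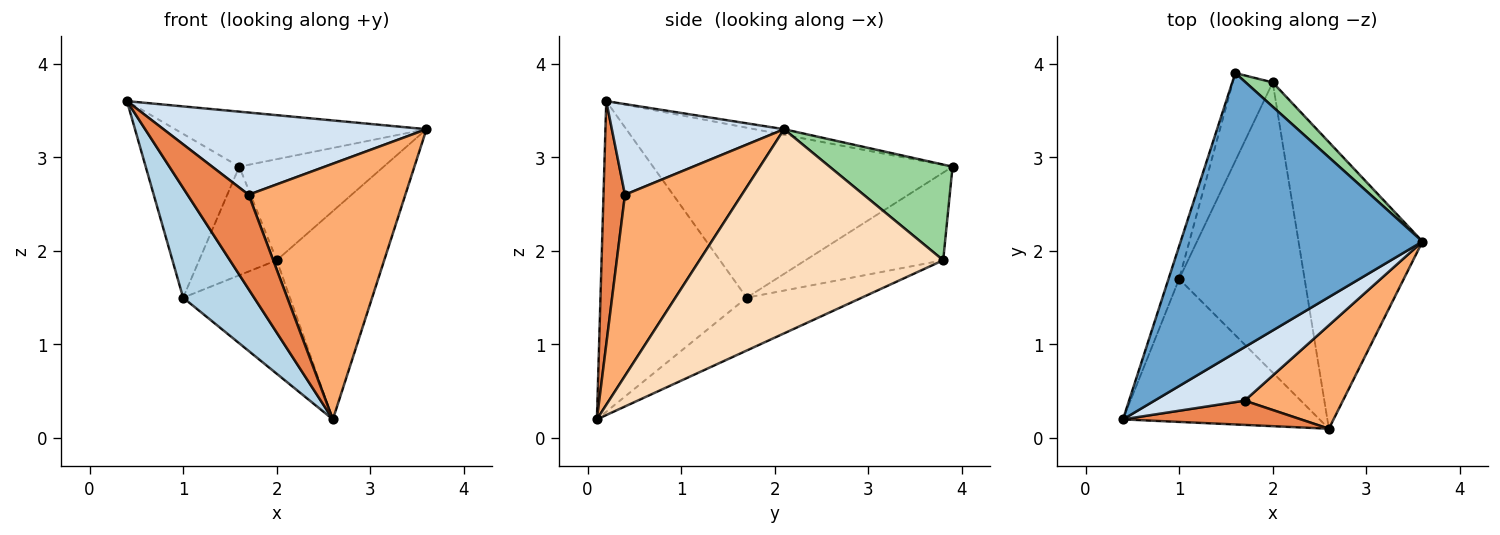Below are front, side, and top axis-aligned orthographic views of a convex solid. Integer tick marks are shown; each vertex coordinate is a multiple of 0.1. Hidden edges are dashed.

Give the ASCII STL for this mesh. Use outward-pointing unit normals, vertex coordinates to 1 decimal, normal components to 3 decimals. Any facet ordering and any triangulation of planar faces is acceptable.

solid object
 facet normal -0.023 0.193 0.981
  outer loop
   vertex 1.6 3.9 2.9
   vertex 0.4 0.2 3.6
   vertex 3.6 2.1 3.3
  endloop
 endfacet
 facet normal -0.953 0.298 -0.060
  outer loop
   vertex 1.0 1.7 1.5
   vertex 0.4 0.2 3.6
   vertex 1.6 3.9 2.9
  endloop
 endfacet
 facet normal -0.782 -0.380 -0.495
  outer loop
   vertex 1.0 1.7 1.5
   vertex 2.6 0.1 0.2
   vertex 0.4 0.2 3.6
  endloop
 endfacet
 facet normal 0.481 -0.735 0.478
  outer loop
   vertex 1.7 0.4 2.6
   vertex 3.6 2.1 3.3
   vertex 0.4 0.2 3.6
  endloop
 endfacet
 facet normal 0.322 -0.917 0.235
  outer loop
   vertex 1.7 0.4 2.6
   vertex 0.4 0.2 3.6
   vertex 2.6 0.1 0.2
  endloop
 endfacet
 facet normal 0.569 -0.763 0.309
  outer loop
   vertex 1.7 0.4 2.6
   vertex 2.6 0.1 0.2
   vertex 3.6 2.1 3.3
  endloop
 endfacet
 facet normal -0.365 0.339 -0.867
  outer loop
   vertex 2.0 3.8 1.9
   vertex 2.6 0.1 0.2
   vertex 1.0 1.7 1.5
  endloop
 endfacet
 facet normal 0.800 0.353 -0.486
  outer loop
   vertex 2.0 3.8 1.9
   vertex 3.6 2.1 3.3
   vertex 2.6 0.1 0.2
  endloop
 endfacet
 facet normal -0.810 0.456 -0.369
  outer loop
   vertex 2.0 3.8 1.9
   vertex 1.0 1.7 1.5
   vertex 1.6 3.9 2.9
  endloop
 endfacet
 facet normal 0.638 0.749 0.180
  outer loop
   vertex 2.0 3.8 1.9
   vertex 1.6 3.9 2.9
   vertex 3.6 2.1 3.3
  endloop
 endfacet
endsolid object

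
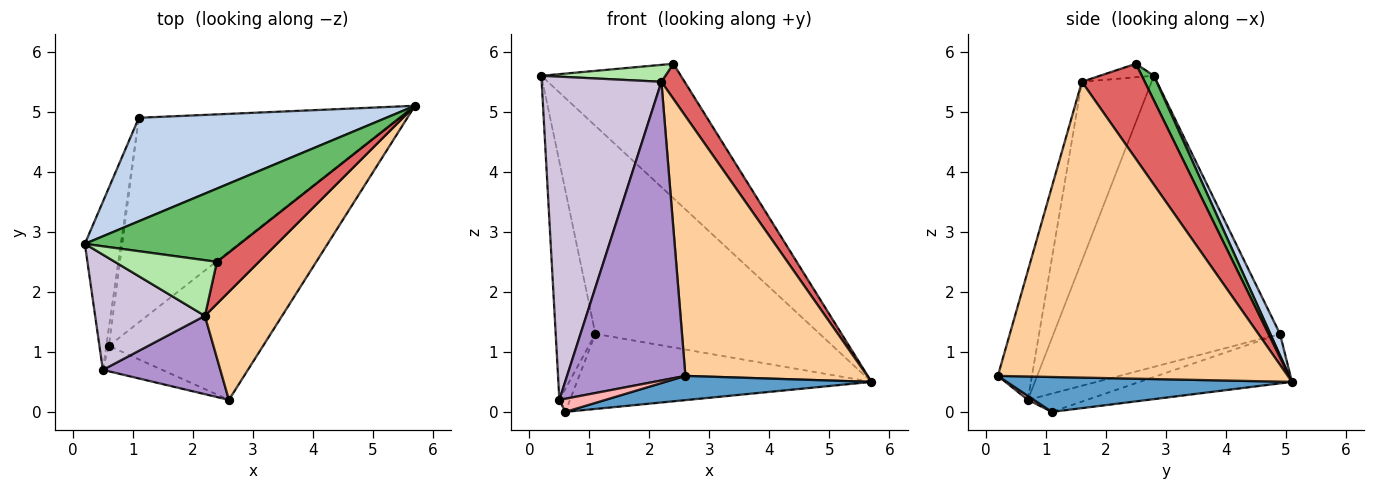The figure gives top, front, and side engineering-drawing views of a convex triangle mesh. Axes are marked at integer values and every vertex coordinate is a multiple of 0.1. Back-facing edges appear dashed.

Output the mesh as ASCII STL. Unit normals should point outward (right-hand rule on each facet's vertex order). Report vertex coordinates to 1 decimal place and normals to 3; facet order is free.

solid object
 facet normal 0.218 -0.158 -0.963
  outer loop
   vertex 0.6 1.1 0.0
   vertex 5.7 5.1 0.5
   vertex 2.6 0.2 0.6
  endloop
 endfacet
 facet normal 0.038 0.895 0.445
  outer loop
   vertex 1.1 4.9 1.3
   vertex 0.2 2.8 5.6
   vertex 5.7 5.1 0.5
  endloop
 endfacet
 facet normal -0.175 0.339 -0.924
  outer loop
   vertex 1.1 4.9 1.3
   vertex 5.7 5.1 0.5
   vertex 0.6 1.1 0.0
  endloop
 endfacet
 facet normal 0.827 -0.519 0.216
  outer loop
   vertex 2.2 1.6 5.5
   vertex 2.6 0.2 0.6
   vertex 5.7 5.1 0.5
  endloop
 endfacet
 facet normal 0.076 0.876 0.477
  outer loop
   vertex 2.4 2.5 5.8
   vertex 5.7 5.1 0.5
   vertex 0.2 2.8 5.6
  endloop
 endfacet
 facet normal -0.126 -0.288 0.949
  outer loop
   vertex 2.4 2.5 5.8
   vertex 0.2 2.8 5.6
   vertex 2.2 1.6 5.5
  endloop
 endfacet
 facet normal 0.867 -0.320 0.383
  outer loop
   vertex 2.4 2.5 5.8
   vertex 2.2 1.6 5.5
   vertex 5.7 5.1 0.5
  endloop
 endfacet
 facet normal 0.060 -0.458 -0.887
  outer loop
   vertex 0.5 0.7 0.2
   vertex 0.6 1.1 0.0
   vertex 2.6 0.2 0.6
  endloop
 endfacet
 facet normal -0.268 -0.932 0.244
  outer loop
   vertex 0.5 0.7 0.2
   vertex 2.6 0.2 0.6
   vertex 2.2 1.6 5.5
  endloop
 endfacet
 facet normal -0.481 -0.826 0.294
  outer loop
   vertex 0.5 0.7 0.2
   vertex 2.2 1.6 5.5
   vertex 0.2 2.8 5.6
  endloop
 endfacet
 facet normal -0.978 0.171 -0.121
  outer loop
   vertex 0.5 0.7 0.2
   vertex 0.2 2.8 5.6
   vertex 1.1 4.9 1.3
  endloop
 endfacet
 facet normal -0.975 0.175 -0.137
  outer loop
   vertex 0.5 0.7 0.2
   vertex 1.1 4.9 1.3
   vertex 0.6 1.1 0.0
  endloop
 endfacet
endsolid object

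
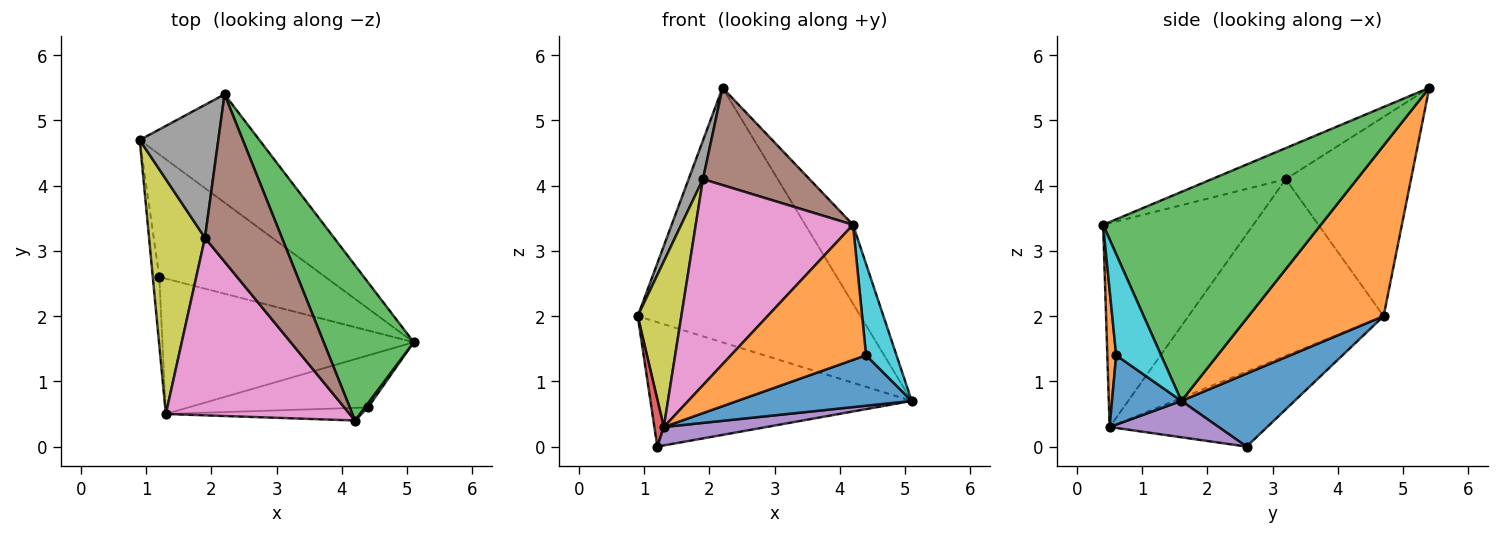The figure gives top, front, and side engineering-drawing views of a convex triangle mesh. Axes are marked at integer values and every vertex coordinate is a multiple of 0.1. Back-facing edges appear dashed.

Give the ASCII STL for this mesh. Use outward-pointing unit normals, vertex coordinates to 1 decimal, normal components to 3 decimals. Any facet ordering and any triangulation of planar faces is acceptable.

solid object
 facet normal 0.295 0.681 -0.671
  outer loop
   vertex 1.2 2.6 0.0
   vertex 0.9 4.7 2.0
   vertex 5.1 1.6 0.7
  endloop
 endfacet
 facet normal 0.487 0.804 -0.342
  outer loop
   vertex 2.2 5.4 5.5
   vertex 5.1 1.6 0.7
   vertex 0.9 4.7 2.0
  endloop
 endfacet
 facet normal 0.900 0.197 0.388
  outer loop
   vertex 2.2 5.4 5.5
   vertex 4.2 0.4 3.4
   vertex 5.1 1.6 0.7
  endloop
 endfacet
 facet normal -0.994 -0.060 -0.086
  outer loop
   vertex 1.3 0.5 0.3
   vertex 0.9 4.7 2.0
   vertex 1.2 2.6 0.0
  endloop
 endfacet
 facet normal 0.142 -0.133 -0.981
  outer loop
   vertex 1.3 0.5 0.3
   vertex 1.2 2.6 0.0
   vertex 5.1 1.6 0.7
  endloop
 endfacet
 facet normal -0.329 -0.475 0.816
  outer loop
   vertex 1.9 3.2 4.1
   vertex 4.2 0.4 3.4
   vertex 2.2 5.4 5.5
  endloop
 endfacet
 facet normal -0.586 -0.614 0.529
  outer loop
   vertex 1.9 3.2 4.1
   vertex 1.3 0.5 0.3
   vertex 4.2 0.4 3.4
  endloop
 endfacet
 facet normal -0.925 -0.106 0.365
  outer loop
   vertex 1.9 3.2 4.1
   vertex 2.2 5.4 5.5
   vertex 0.9 4.7 2.0
  endloop
 endfacet
 facet normal -0.932 -0.208 0.295
  outer loop
   vertex 1.9 3.2 4.1
   vertex 0.9 4.7 2.0
   vertex 1.3 0.5 0.3
  endloop
 endfacet
 facet normal 0.828 -0.561 0.027
  outer loop
   vertex 4.4 0.6 1.4
   vertex 5.1 1.6 0.7
   vertex 4.2 0.4 3.4
  endloop
 endfacet
 facet normal 0.267 -0.671 -0.692
  outer loop
   vertex 4.4 0.6 1.4
   vertex 1.3 0.5 0.3
   vertex 5.1 1.6 0.7
  endloop
 endfacet
 facet normal 0.065 -0.994 -0.093
  outer loop
   vertex 4.4 0.6 1.4
   vertex 4.2 0.4 3.4
   vertex 1.3 0.5 0.3
  endloop
 endfacet
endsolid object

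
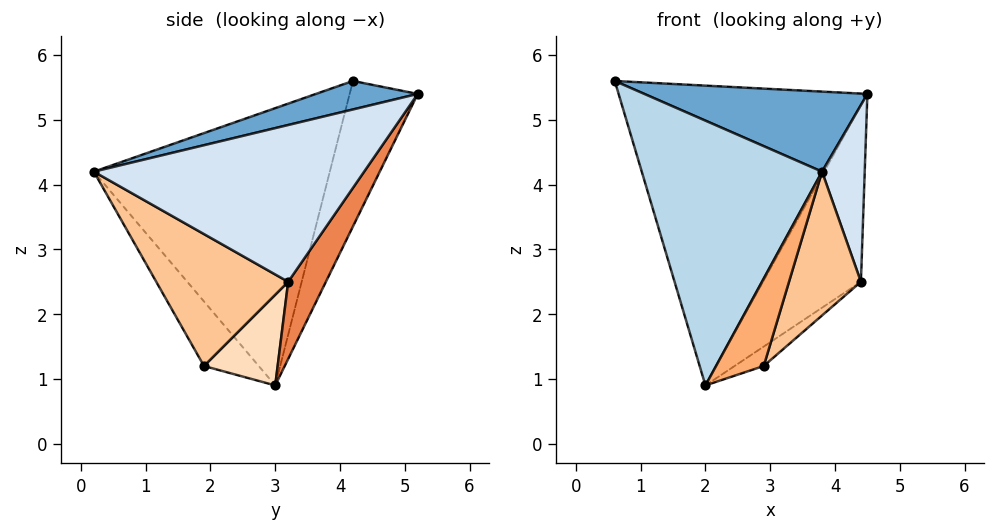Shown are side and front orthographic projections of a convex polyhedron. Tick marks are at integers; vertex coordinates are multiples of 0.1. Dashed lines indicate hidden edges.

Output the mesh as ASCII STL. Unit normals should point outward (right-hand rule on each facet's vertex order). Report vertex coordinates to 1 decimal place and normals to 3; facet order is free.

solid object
 facet normal 0.113 -0.247 0.963
  outer loop
   vertex 3.8 0.2 4.2
   vertex 4.5 5.2 5.4
   vertex 0.6 4.2 5.6
  endloop
 endfacet
 facet normal -0.251 0.917 -0.309
  outer loop
   vertex 2.0 3.0 0.9
   vertex 0.6 4.2 5.6
   vertex 4.5 5.2 5.4
  endloop
 endfacet
 facet normal -0.792 -0.605 -0.081
  outer loop
   vertex 2.0 3.0 0.9
   vertex 3.8 0.2 4.2
   vertex 0.6 4.2 5.6
  endloop
 endfacet
 facet normal 0.985 -0.156 0.073
  outer loop
   vertex 4.4 3.2 2.5
   vertex 4.5 5.2 5.4
   vertex 3.8 0.2 4.2
  endloop
 endfacet
 facet normal 0.301 0.780 -0.548
  outer loop
   vertex 4.4 3.2 2.5
   vertex 2.0 3.0 0.9
   vertex 4.5 5.2 5.4
  endloop
 endfacet
 facet normal -0.746 -0.650 -0.144
  outer loop
   vertex 2.9 1.9 1.2
   vertex 3.8 0.2 4.2
   vertex 2.0 3.0 0.9
  endloop
 endfacet
 facet normal 0.774 -0.422 -0.471
  outer loop
   vertex 2.9 1.9 1.2
   vertex 4.4 3.2 2.5
   vertex 3.8 0.2 4.2
  endloop
 endfacet
 facet normal 0.530 0.210 -0.822
  outer loop
   vertex 2.9 1.9 1.2
   vertex 2.0 3.0 0.9
   vertex 4.4 3.2 2.5
  endloop
 endfacet
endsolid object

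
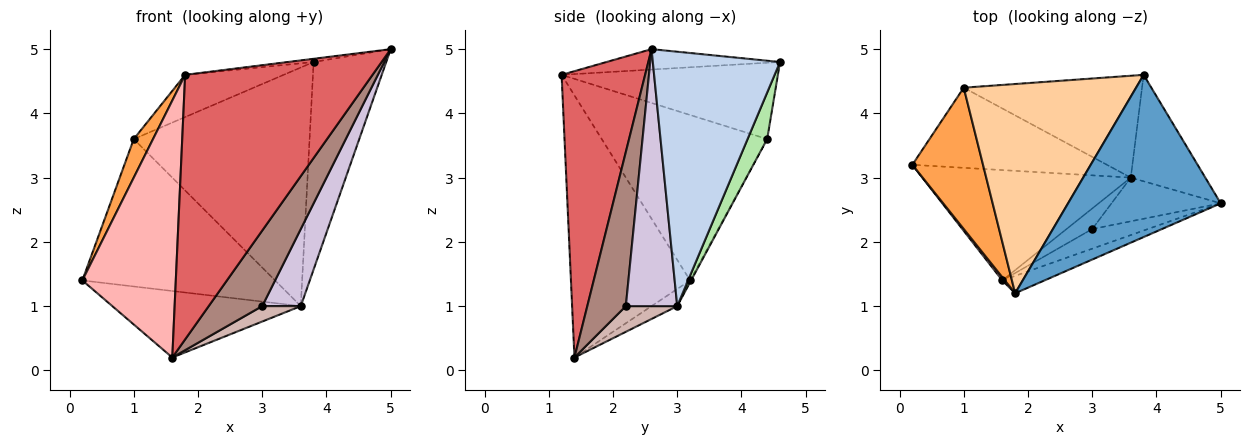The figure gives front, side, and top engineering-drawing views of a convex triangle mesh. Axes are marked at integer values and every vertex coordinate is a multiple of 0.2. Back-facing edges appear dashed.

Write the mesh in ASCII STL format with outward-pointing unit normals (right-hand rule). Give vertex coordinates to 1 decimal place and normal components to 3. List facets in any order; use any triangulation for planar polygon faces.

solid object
 facet normal -0.132 0.020 0.991
  outer loop
   vertex 1.8 1.2 4.6
   vertex 5.0 2.6 5.0
   vertex 3.8 4.6 4.8
  endloop
 endfacet
 facet normal 0.842 0.480 -0.247
  outer loop
   vertex 3.6 3.0 1.0
   vertex 3.8 4.6 4.8
   vertex 5.0 2.6 5.0
  endloop
 endfacet
 facet normal -0.914 -0.107 0.391
  outer loop
   vertex 1.0 4.4 3.6
   vertex 0.2 3.2 1.4
   vertex 1.8 1.2 4.6
  endloop
 endfacet
 facet normal -0.398 0.181 0.899
  outer loop
   vertex 1.0 4.4 3.6
   vertex 1.8 1.2 4.6
   vertex 3.8 4.6 4.8
  endloop
 endfacet
 facet normal -0.005 0.879 -0.478
  outer loop
   vertex 1.0 4.4 3.6
   vertex 3.6 3.0 1.0
   vertex 0.2 3.2 1.4
  endloop
 endfacet
 facet normal 0.102 0.915 -0.391
  outer loop
   vertex 1.0 4.4 3.6
   vertex 3.8 4.6 4.8
   vertex 3.6 3.0 1.0
  endloop
 endfacet
 facet normal 0.406 -0.912 -0.060
  outer loop
   vertex 1.6 1.4 0.2
   vertex 5.0 2.6 5.0
   vertex 1.8 1.2 4.6
  endloop
 endfacet
 facet normal -0.787 -0.617 0.008
  outer loop
   vertex 1.6 1.4 0.2
   vertex 1.8 1.2 4.6
   vertex 0.2 3.2 1.4
  endloop
 endfacet
 facet normal -0.070 0.515 -0.854
  outer loop
   vertex 1.6 1.4 0.2
   vertex 0.2 3.2 1.4
   vertex 3.6 3.0 1.0
  endloop
 endfacet
 facet normal 0.757 -0.568 -0.322
  outer loop
   vertex 3.0 2.2 1.0
   vertex 3.6 3.0 1.0
   vertex 5.0 2.6 5.0
  endloop
 endfacet
 facet normal 0.572 -0.794 -0.206
  outer loop
   vertex 3.0 2.2 1.0
   vertex 5.0 2.6 5.0
   vertex 1.6 1.4 0.2
  endloop
 endfacet
 facet normal 0.625 -0.469 -0.625
  outer loop
   vertex 3.0 2.2 1.0
   vertex 1.6 1.4 0.2
   vertex 3.6 3.0 1.0
  endloop
 endfacet
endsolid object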